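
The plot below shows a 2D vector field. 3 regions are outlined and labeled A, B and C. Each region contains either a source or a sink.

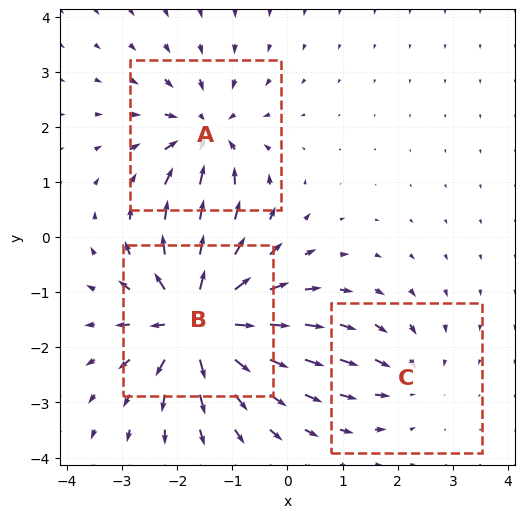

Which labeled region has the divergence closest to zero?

C

Divergence at each region's feature centre — A: about -4, B: about +6, C: about -2. Region C is closest to zero.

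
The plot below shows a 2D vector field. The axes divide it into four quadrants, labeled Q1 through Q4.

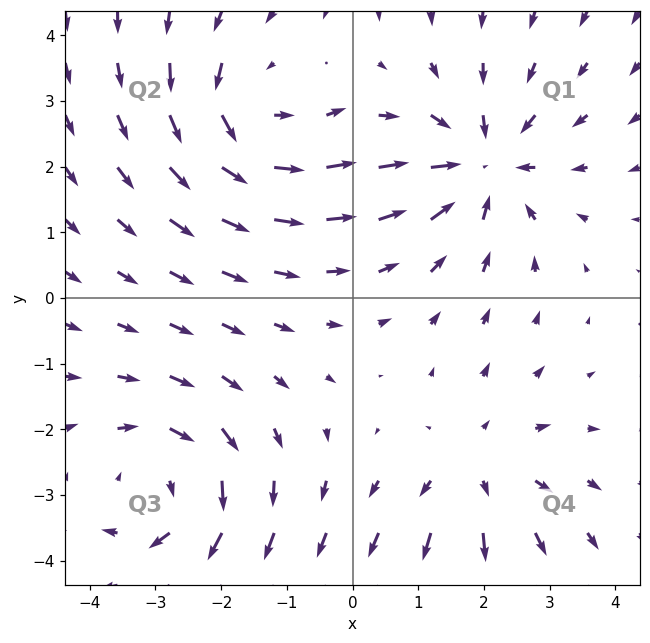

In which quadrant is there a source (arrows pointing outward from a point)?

Q4

The source sits at approximately (1.9, -2.6), which lies in quadrant Q4. The divergence there is about +3, positive as expected for a source.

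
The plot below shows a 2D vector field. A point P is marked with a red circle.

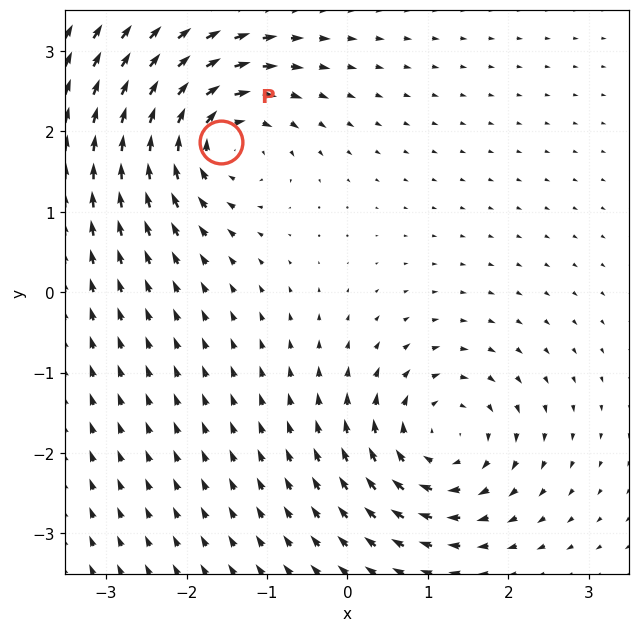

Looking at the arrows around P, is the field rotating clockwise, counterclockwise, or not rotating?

clockwise

Near P at (-1.6, 1.9) the arrows circulate clockwise. The curl (z-component) there is about -5; negative curl means clockwise rotation.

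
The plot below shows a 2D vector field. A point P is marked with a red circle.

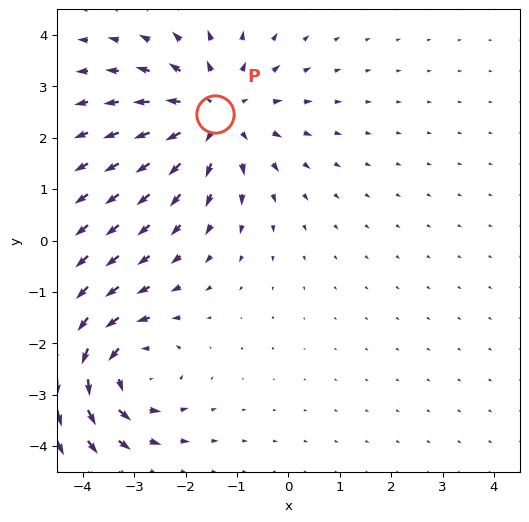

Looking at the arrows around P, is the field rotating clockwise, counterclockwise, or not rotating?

Near P at (-1.4, 2.5) the arrows show no circulation. The curl there is ≈0.

not rotating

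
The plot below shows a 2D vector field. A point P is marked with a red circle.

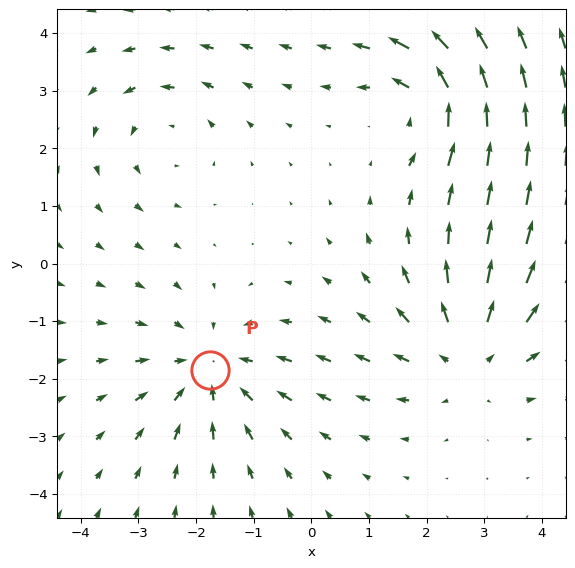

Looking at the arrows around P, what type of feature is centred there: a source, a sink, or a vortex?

At P (-1.8, -1.8) the arrows converge inward. Divergence about -4, curl ≈0 — negative divergence with near-zero curl is a sink.

sink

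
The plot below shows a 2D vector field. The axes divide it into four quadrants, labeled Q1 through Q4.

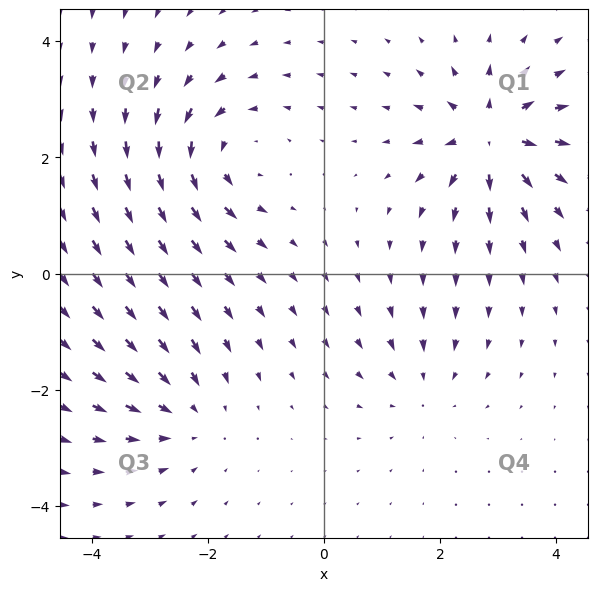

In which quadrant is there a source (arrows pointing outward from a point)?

The source sits at approximately (2.9, 2.3), which lies in quadrant Q1. The divergence there is about +7, positive as expected for a source.

Q1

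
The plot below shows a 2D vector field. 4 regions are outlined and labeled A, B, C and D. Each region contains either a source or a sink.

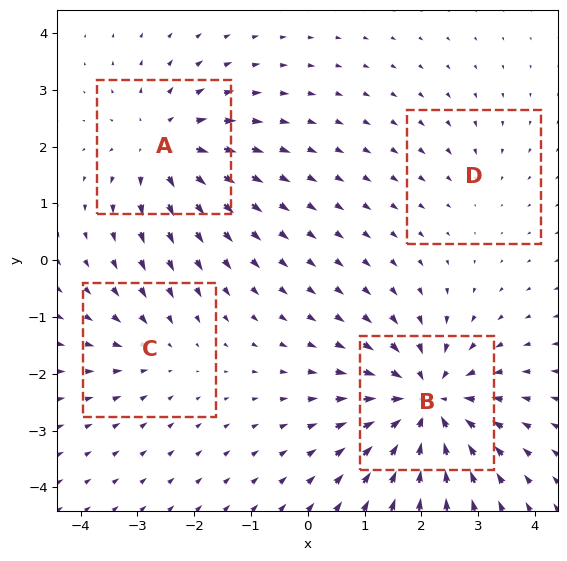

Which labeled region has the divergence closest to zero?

Divergence at each region's feature centre — A: about +5, B: about -7, C: about -3, D: about -2. Region D is closest to zero.

D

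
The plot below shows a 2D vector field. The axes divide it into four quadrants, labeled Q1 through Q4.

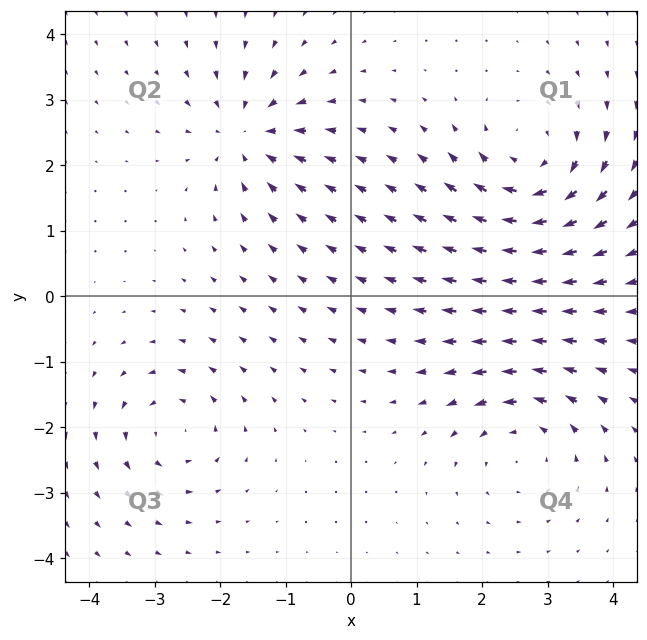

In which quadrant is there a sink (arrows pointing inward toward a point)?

The sink sits at approximately (-1.6, 2.5), which lies in quadrant Q2. The divergence there is about -5, negative as expected for a sink.

Q2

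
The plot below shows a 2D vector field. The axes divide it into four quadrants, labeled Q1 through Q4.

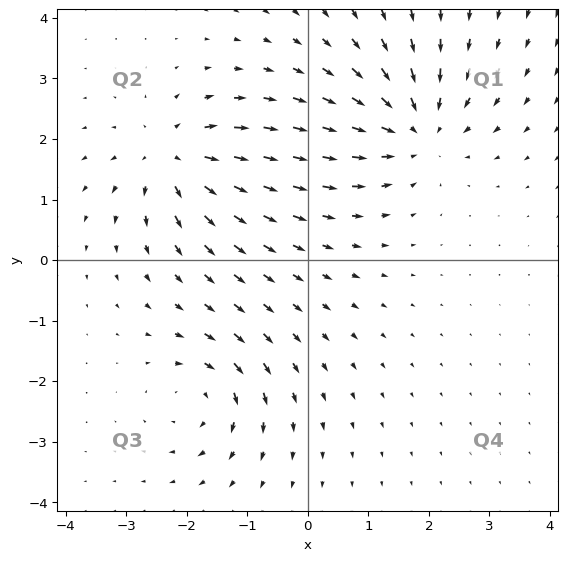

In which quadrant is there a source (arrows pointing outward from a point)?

The source sits at approximately (-2.2, 1.7), which lies in quadrant Q2. The divergence there is about +4, positive as expected for a source.

Q2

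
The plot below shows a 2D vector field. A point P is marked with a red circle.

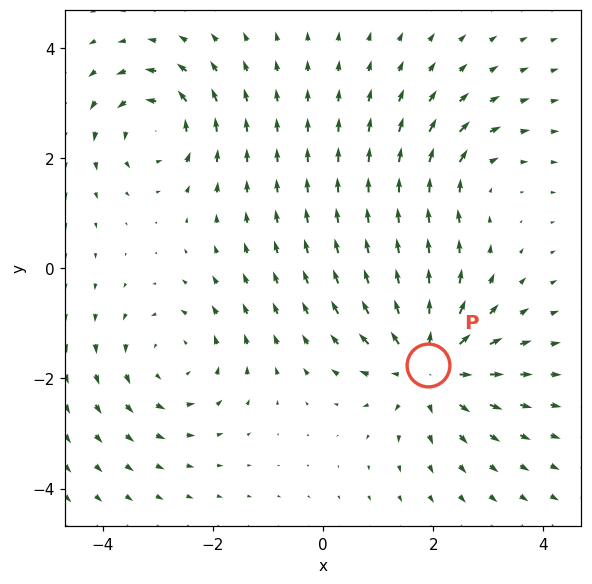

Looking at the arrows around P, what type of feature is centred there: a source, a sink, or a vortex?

At P (1.9, -1.8) the arrows spread outward. Divergence about +5, curl ≈0 — positive divergence with near-zero curl is a source.

source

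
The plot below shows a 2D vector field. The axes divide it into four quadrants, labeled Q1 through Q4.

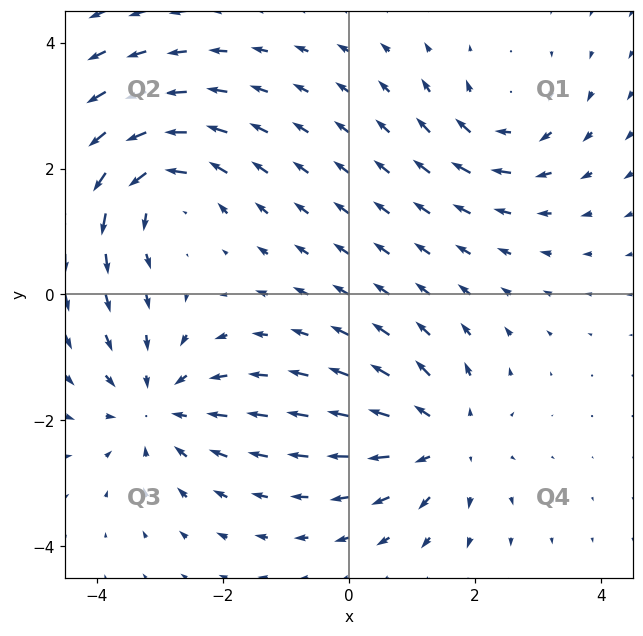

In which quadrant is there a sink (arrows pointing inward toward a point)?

Q3

The sink sits at approximately (-3.0, -1.8), which lies in quadrant Q3. The divergence there is about -4, negative as expected for a sink.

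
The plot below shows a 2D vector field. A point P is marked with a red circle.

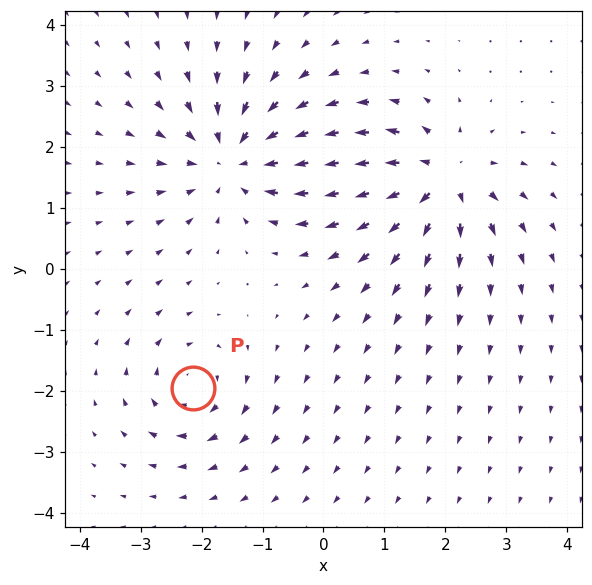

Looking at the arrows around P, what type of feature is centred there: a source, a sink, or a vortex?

vortex

At P (-2.1, -1.9) the arrows circulate clockwise. Divergence ≈0, curl about -4 — near-zero divergence with nonzero curl is a vortex.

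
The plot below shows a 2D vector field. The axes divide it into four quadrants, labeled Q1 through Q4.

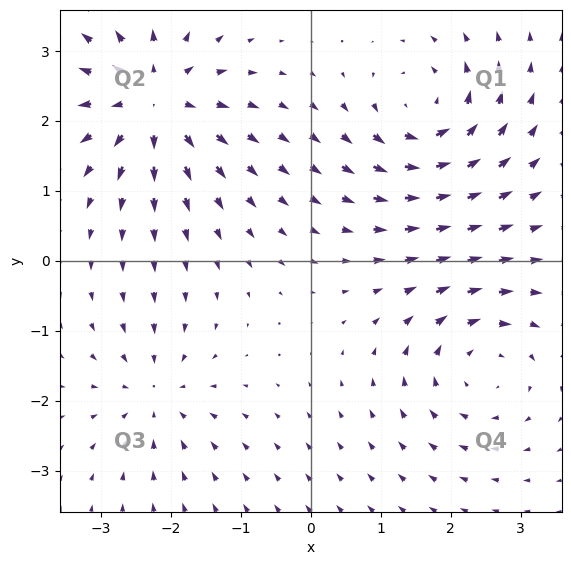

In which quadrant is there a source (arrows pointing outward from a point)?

Q2

The source sits at approximately (-2.2, 2.3), which lies in quadrant Q2. The divergence there is about +7, positive as expected for a source.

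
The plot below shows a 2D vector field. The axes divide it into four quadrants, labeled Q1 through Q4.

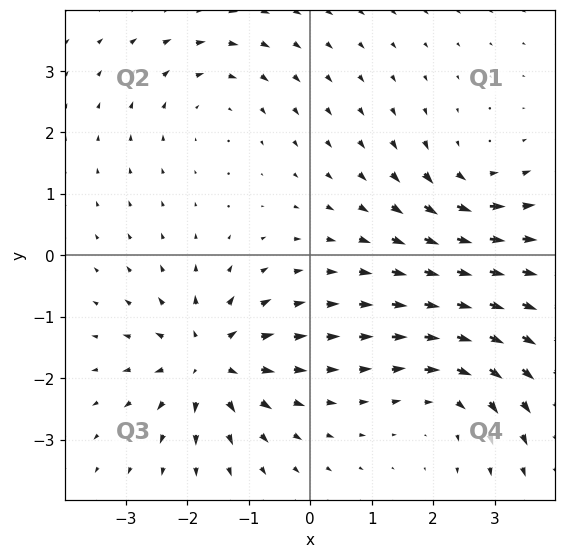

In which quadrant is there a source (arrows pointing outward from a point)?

The source sits at approximately (-1.6, -1.7), which lies in quadrant Q3. The divergence there is about +6, positive as expected for a source.

Q3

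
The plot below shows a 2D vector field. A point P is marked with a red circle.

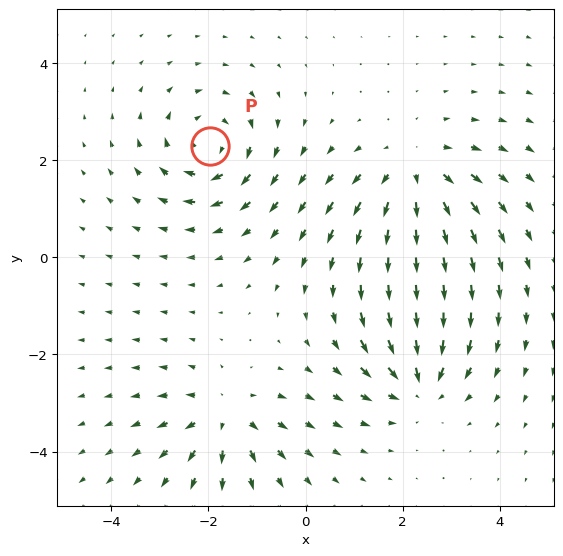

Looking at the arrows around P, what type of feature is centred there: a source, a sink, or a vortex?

At P (-2.0, 2.3) the arrows circulate clockwise. Divergence ≈0, curl about -5 — near-zero divergence with nonzero curl is a vortex.

vortex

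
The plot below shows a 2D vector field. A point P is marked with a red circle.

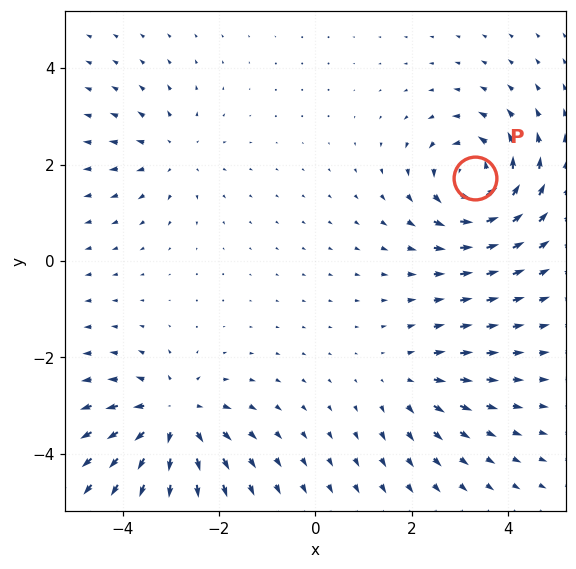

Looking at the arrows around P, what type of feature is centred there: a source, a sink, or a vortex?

At P (3.3, 1.7) the arrows circulate counterclockwise. Divergence ≈0, curl about +6 — near-zero divergence with nonzero curl is a vortex.

vortex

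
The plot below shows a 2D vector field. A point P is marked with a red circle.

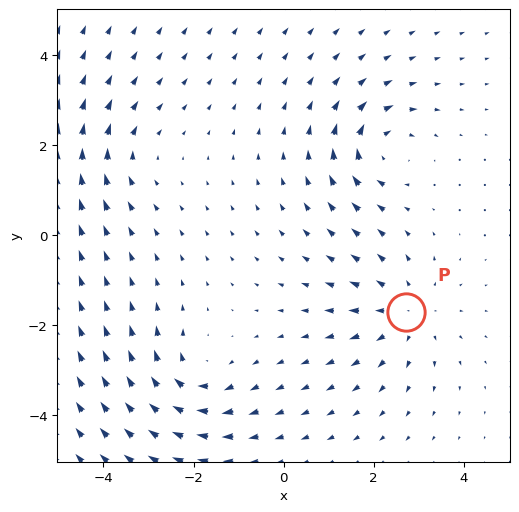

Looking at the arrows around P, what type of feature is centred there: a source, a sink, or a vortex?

At P (2.7, -1.7) the arrows spread outward. Divergence about +4, curl ≈0 — positive divergence with near-zero curl is a source.

source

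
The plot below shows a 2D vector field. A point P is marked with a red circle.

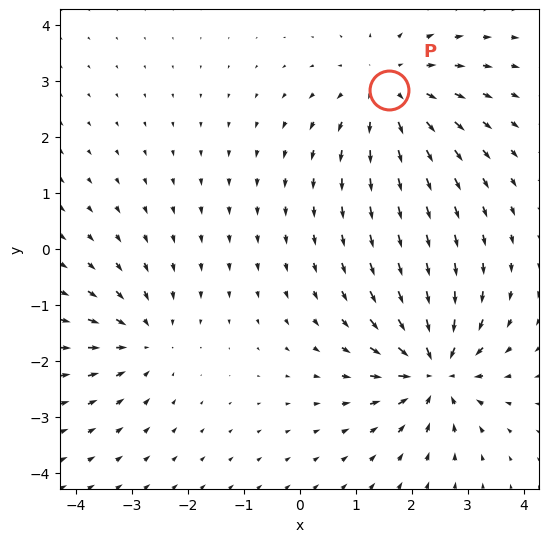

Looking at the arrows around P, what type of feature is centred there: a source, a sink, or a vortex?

At P (1.6, 2.8) the arrows spread outward. Divergence about +3, curl ≈0 — positive divergence with near-zero curl is a source.

source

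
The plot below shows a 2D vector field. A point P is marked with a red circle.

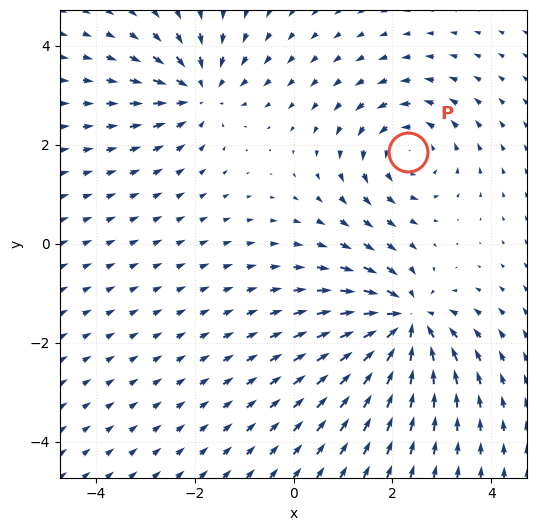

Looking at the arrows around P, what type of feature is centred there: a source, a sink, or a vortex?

vortex

At P (2.3, 1.9) the arrows circulate counterclockwise. Divergence ≈0, curl about +3 — near-zero divergence with nonzero curl is a vortex.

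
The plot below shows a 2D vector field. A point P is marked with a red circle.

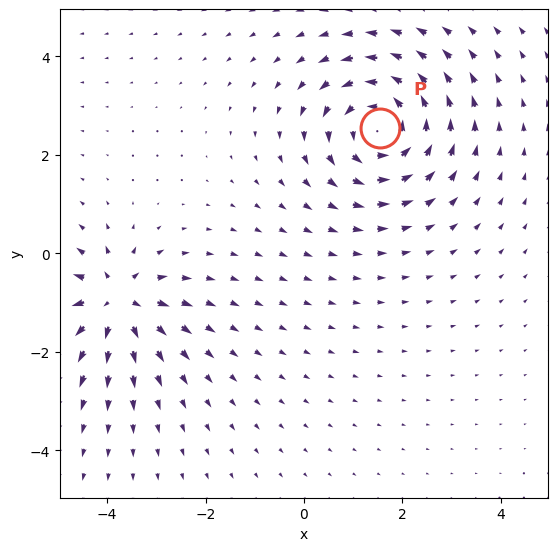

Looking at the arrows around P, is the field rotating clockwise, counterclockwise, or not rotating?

counterclockwise

Near P at (1.5, 2.5) the arrows circulate counterclockwise. The curl (z-component) there is about +4; positive curl means counterclockwise rotation.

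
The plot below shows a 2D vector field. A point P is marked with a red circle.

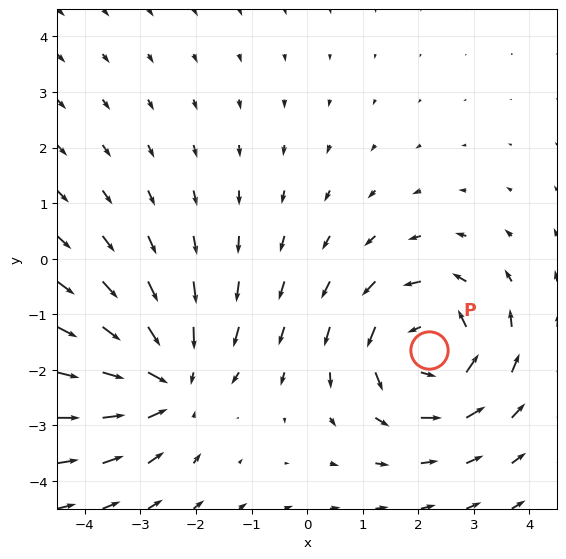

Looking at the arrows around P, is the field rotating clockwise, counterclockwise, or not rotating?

Near P at (2.2, -1.6) the arrows circulate counterclockwise. The curl (z-component) there is about +4; positive curl means counterclockwise rotation.

counterclockwise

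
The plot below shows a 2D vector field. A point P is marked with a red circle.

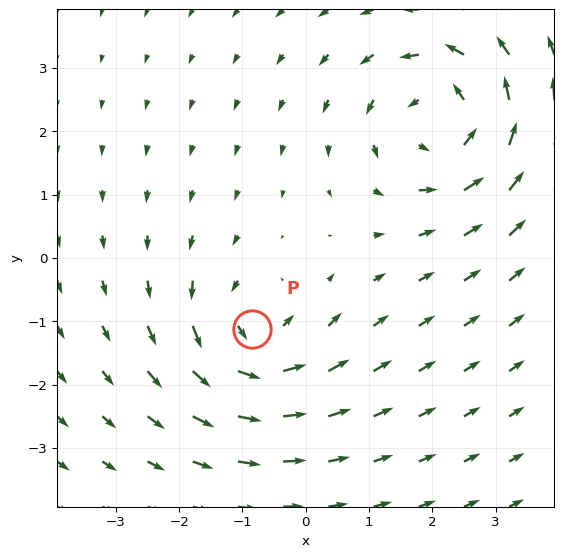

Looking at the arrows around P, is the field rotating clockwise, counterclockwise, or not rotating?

Near P at (-0.8, -1.1) the arrows circulate counterclockwise. The curl (z-component) there is about +5; positive curl means counterclockwise rotation.

counterclockwise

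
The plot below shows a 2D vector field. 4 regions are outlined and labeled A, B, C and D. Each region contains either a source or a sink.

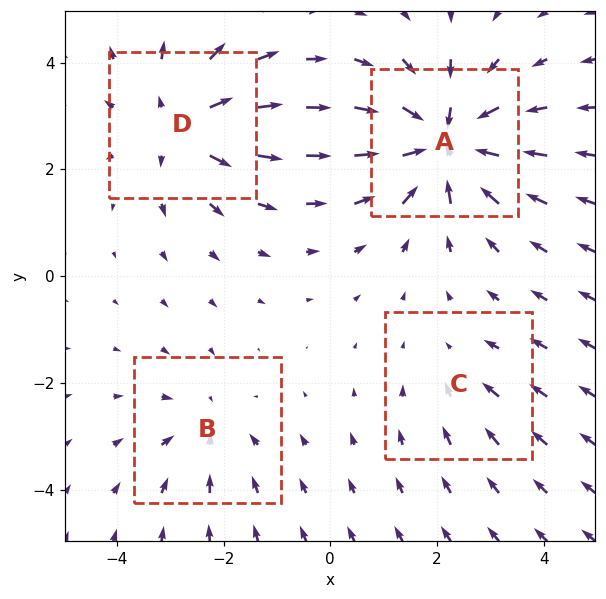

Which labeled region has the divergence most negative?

Divergence at each region's feature centre — A: about -7, B: about -3, C: about -2, D: about +5. Region A is most negative.

A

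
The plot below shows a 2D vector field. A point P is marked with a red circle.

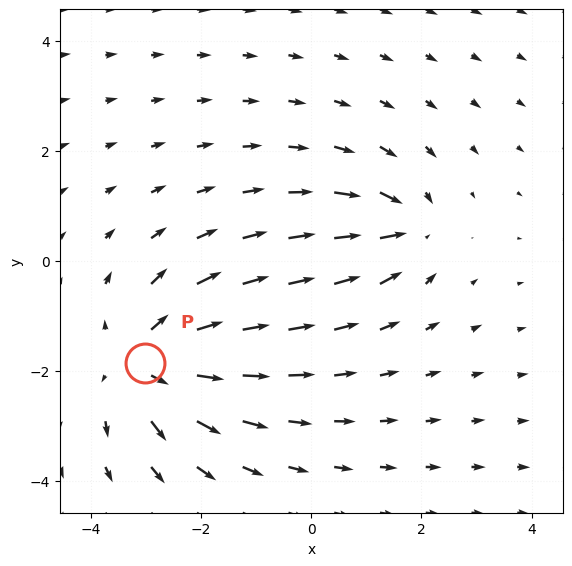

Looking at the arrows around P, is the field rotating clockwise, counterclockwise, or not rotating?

not rotating

Near P at (-3.0, -1.8) the arrows show no circulation. The curl there is ≈0.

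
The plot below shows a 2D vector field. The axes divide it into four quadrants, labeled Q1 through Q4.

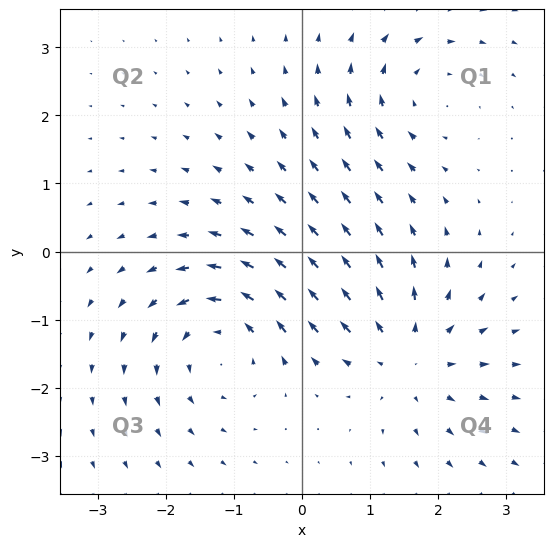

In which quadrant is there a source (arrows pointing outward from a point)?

Q4

The source sits at approximately (1.5, -1.5), which lies in quadrant Q4. The divergence there is about +4, positive as expected for a source.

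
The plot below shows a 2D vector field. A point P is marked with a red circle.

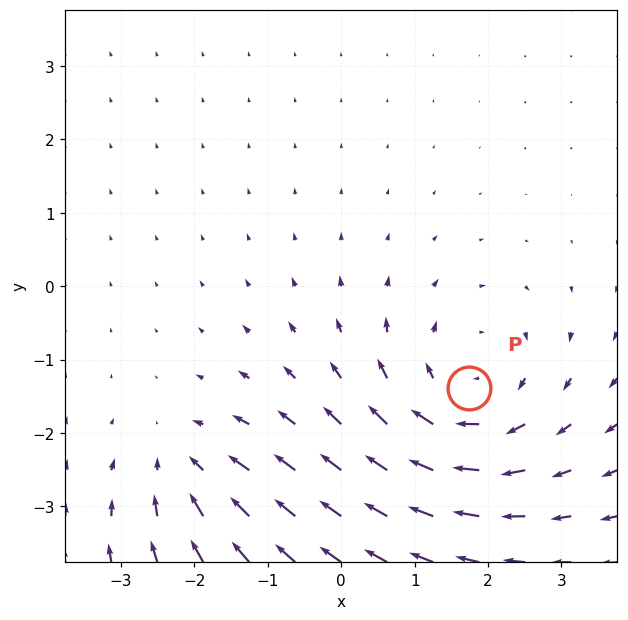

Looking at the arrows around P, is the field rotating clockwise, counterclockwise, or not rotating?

clockwise

Near P at (1.7, -1.4) the arrows circulate clockwise. The curl (z-component) there is about -4; negative curl means clockwise rotation.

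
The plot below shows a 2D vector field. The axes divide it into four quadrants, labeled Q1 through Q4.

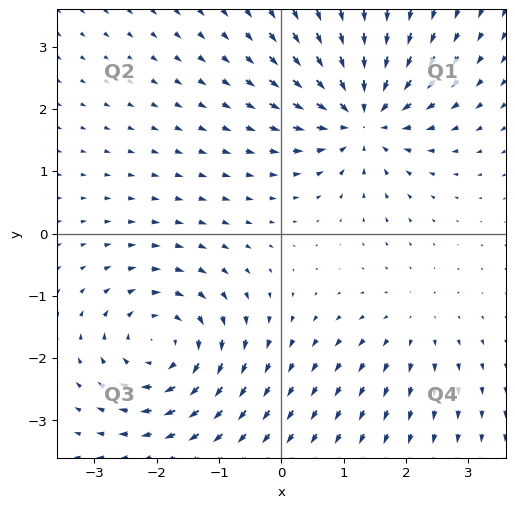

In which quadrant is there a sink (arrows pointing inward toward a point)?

The sink sits at approximately (1.3, 1.9), which lies in quadrant Q1. The divergence there is about -7, negative as expected for a sink.

Q1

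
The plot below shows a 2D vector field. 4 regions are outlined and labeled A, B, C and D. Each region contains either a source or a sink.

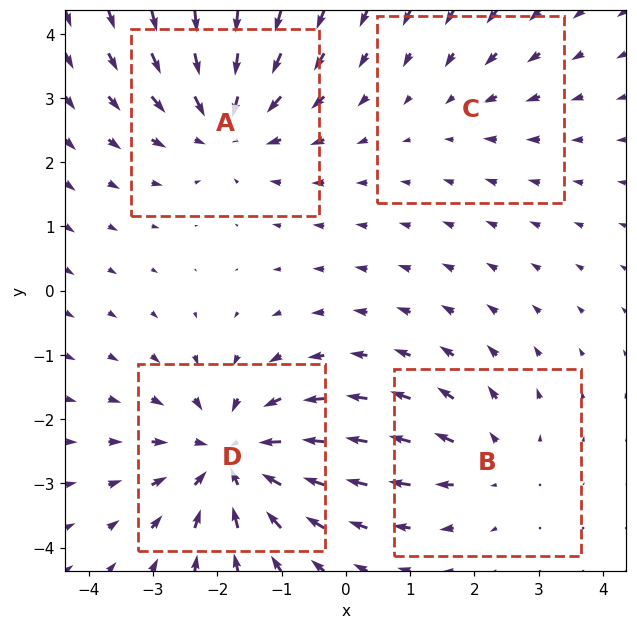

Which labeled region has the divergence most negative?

Divergence at each region's feature centre — A: about -5, B: about +3, C: about -2, D: about -6. Region D is most negative.

D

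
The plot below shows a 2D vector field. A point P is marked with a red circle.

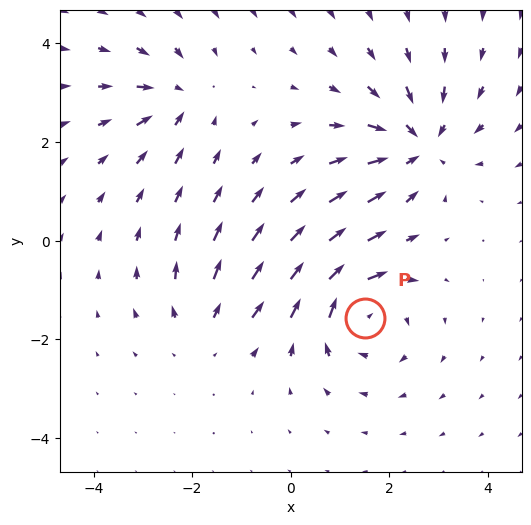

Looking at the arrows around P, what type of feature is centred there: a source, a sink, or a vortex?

At P (1.5, -1.6) the arrows circulate clockwise. Divergence ≈0, curl about -5 — near-zero divergence with nonzero curl is a vortex.

vortex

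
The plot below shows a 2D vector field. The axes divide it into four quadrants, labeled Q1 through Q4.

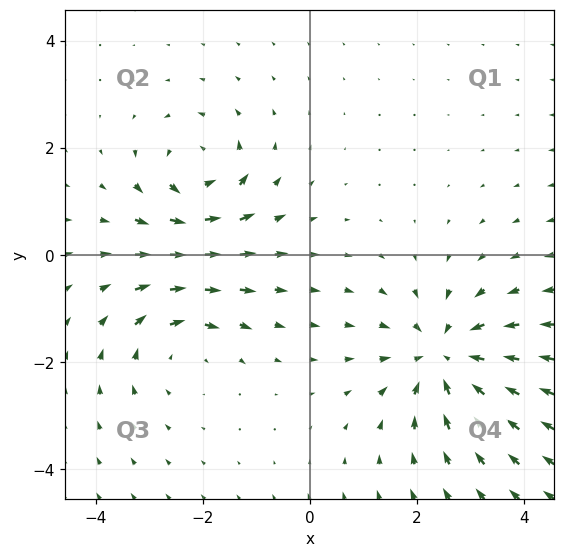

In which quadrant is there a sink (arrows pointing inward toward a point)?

The sink sits at approximately (2.5, -1.9), which lies in quadrant Q4. The divergence there is about -5, negative as expected for a sink.

Q4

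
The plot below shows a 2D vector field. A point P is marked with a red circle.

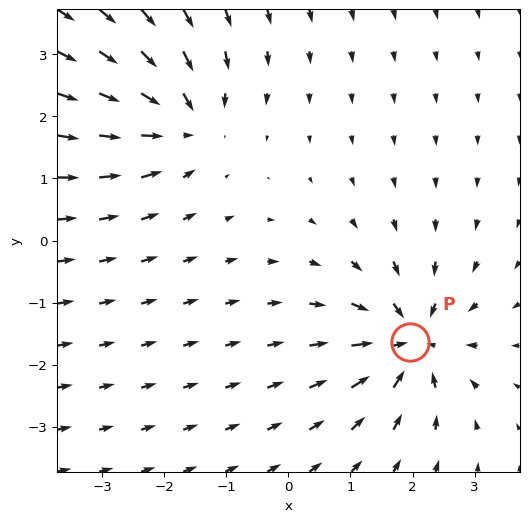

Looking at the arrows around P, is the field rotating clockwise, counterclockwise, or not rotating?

Near P at (2.0, -1.6) the arrows show no circulation. The curl there is ≈0.

not rotating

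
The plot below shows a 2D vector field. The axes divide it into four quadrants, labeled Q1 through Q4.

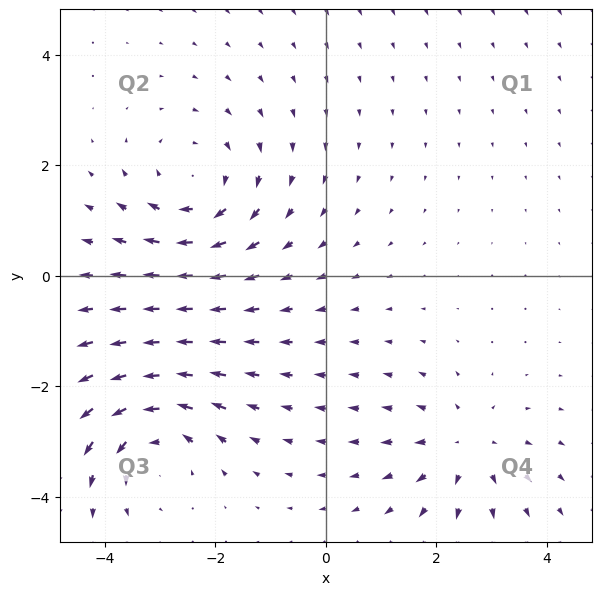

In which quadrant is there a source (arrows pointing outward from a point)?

The source sits at approximately (2.5, -3.1), which lies in quadrant Q4. The divergence there is about +4, positive as expected for a source.

Q4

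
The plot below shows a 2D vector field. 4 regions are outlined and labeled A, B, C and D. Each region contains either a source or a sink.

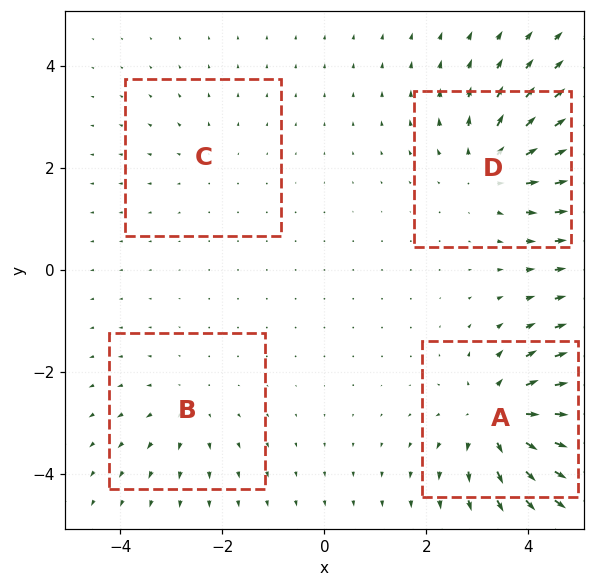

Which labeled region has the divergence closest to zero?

Divergence at each region's feature centre — A: about +7, B: about +3, C: about +2, D: about +5. Region C is closest to zero.

C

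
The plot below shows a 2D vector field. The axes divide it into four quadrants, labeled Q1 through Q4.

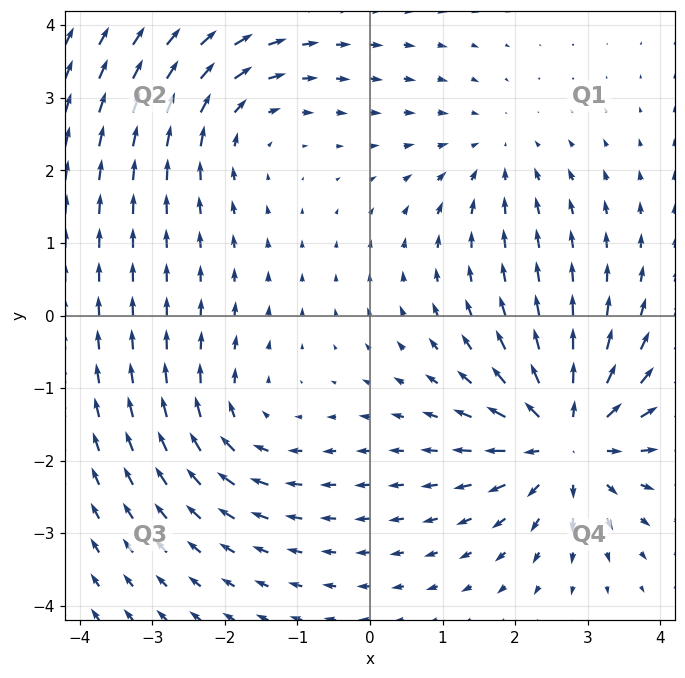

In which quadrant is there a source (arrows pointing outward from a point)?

The source sits at approximately (2.7, -1.7), which lies in quadrant Q4. The divergence there is about +6, positive as expected for a source.

Q4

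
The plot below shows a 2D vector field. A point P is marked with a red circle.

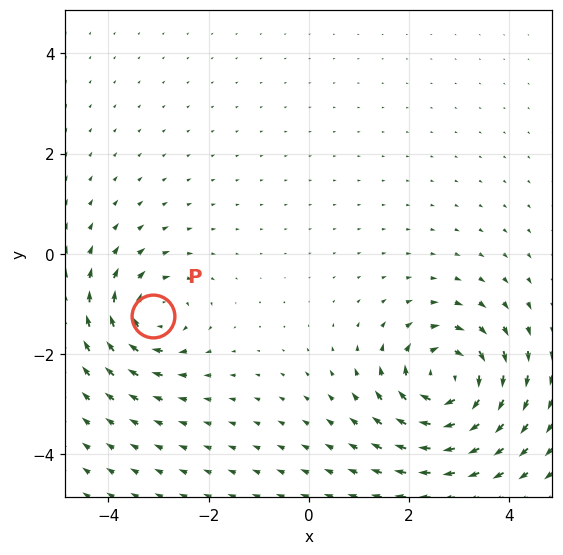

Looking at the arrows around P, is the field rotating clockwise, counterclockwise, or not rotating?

Near P at (-3.1, -1.3) the arrows circulate clockwise. The curl (z-component) there is about -4; negative curl means clockwise rotation.

clockwise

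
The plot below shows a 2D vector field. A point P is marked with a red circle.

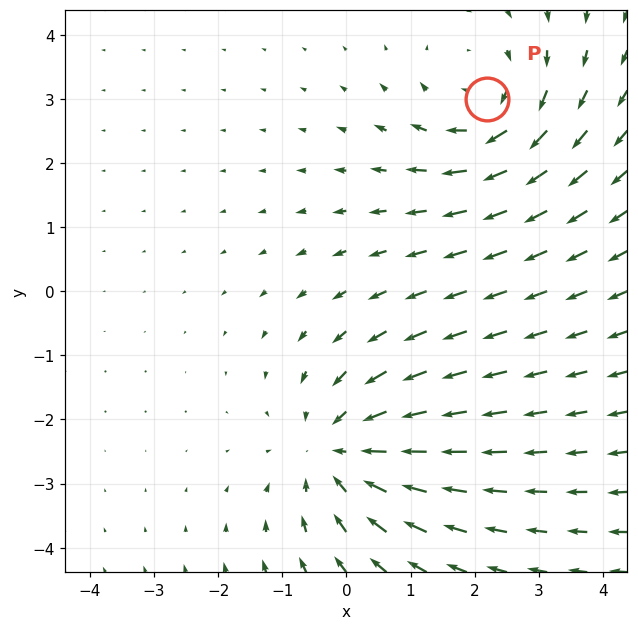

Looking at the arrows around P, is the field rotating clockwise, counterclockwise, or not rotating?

clockwise

Near P at (2.2, 3.0) the arrows circulate clockwise. The curl (z-component) there is about -2; negative curl means clockwise rotation.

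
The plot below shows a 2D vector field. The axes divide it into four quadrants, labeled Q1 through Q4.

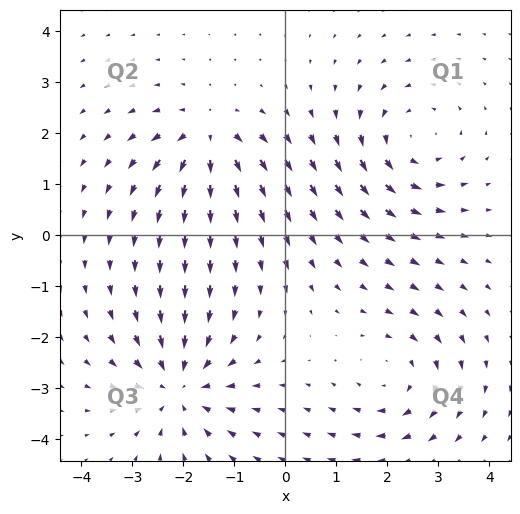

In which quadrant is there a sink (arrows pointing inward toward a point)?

The sink sits at approximately (-2.1, -3.0), which lies in quadrant Q3. The divergence there is about -5, negative as expected for a sink.

Q3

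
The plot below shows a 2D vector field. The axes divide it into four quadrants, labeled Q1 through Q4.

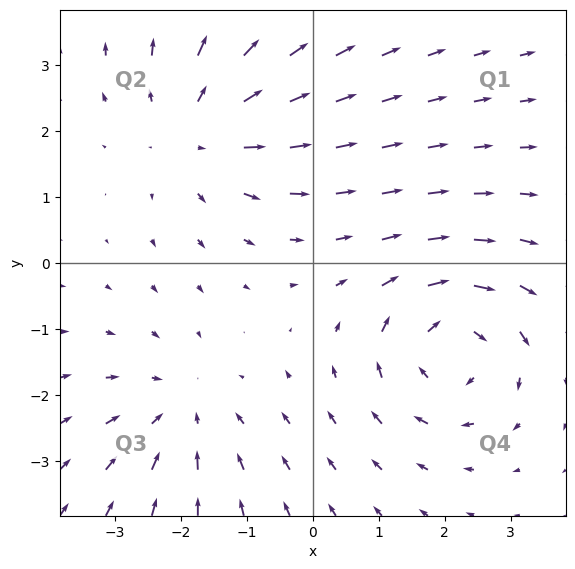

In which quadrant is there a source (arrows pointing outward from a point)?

The source sits at approximately (-1.7, 2.0), which lies in quadrant Q2. The divergence there is about +3, positive as expected for a source.

Q2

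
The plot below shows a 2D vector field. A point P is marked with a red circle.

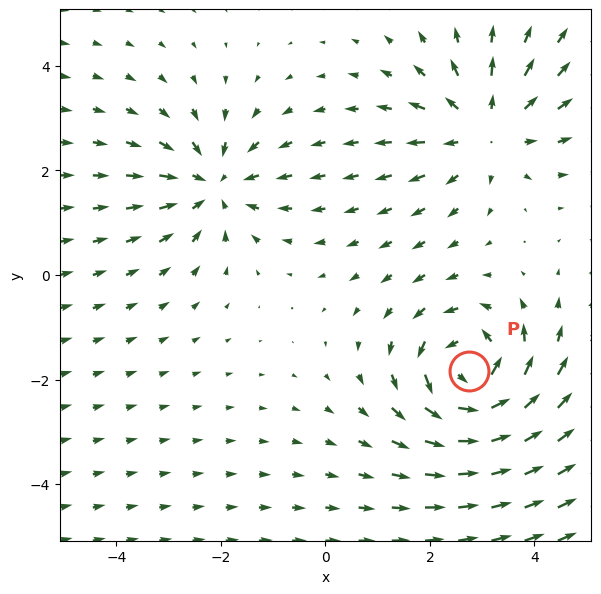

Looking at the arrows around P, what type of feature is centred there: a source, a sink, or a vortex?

vortex

At P (2.8, -1.8) the arrows circulate counterclockwise. Divergence ≈0, curl about +5 — near-zero divergence with nonzero curl is a vortex.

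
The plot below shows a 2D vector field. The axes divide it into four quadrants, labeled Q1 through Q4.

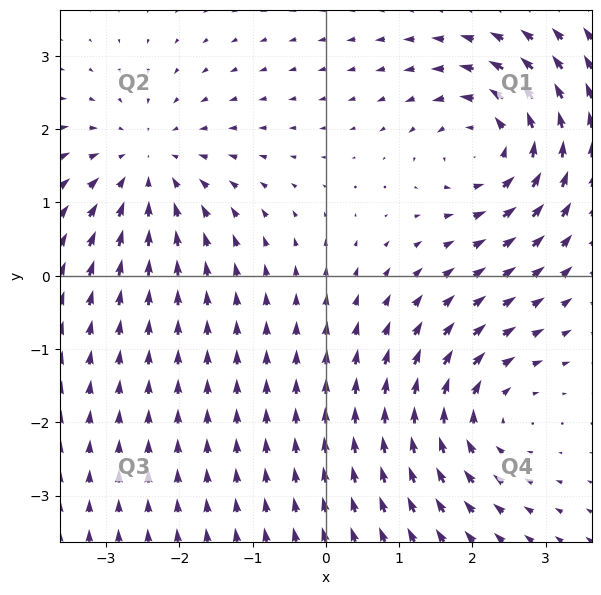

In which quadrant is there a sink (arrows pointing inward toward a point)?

Q2

The sink sits at approximately (-2.5, 1.5), which lies in quadrant Q2. The divergence there is about -3, negative as expected for a sink.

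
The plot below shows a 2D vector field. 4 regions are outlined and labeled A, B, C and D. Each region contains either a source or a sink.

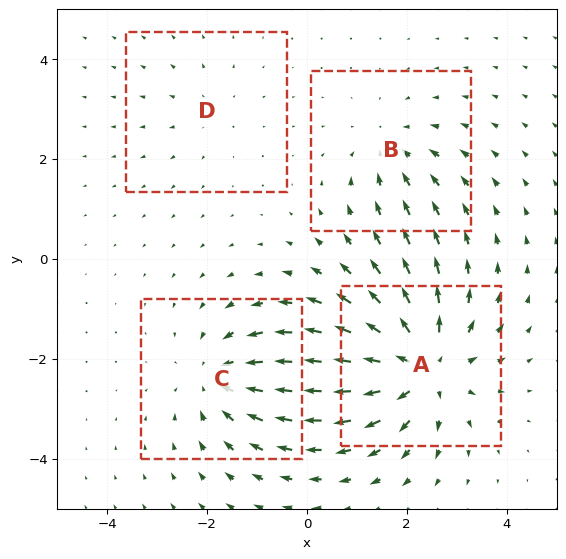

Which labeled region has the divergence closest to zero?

Divergence at each region's feature centre — A: about +7, B: about -3, C: about -4, D: about +2. Region D is closest to zero.

D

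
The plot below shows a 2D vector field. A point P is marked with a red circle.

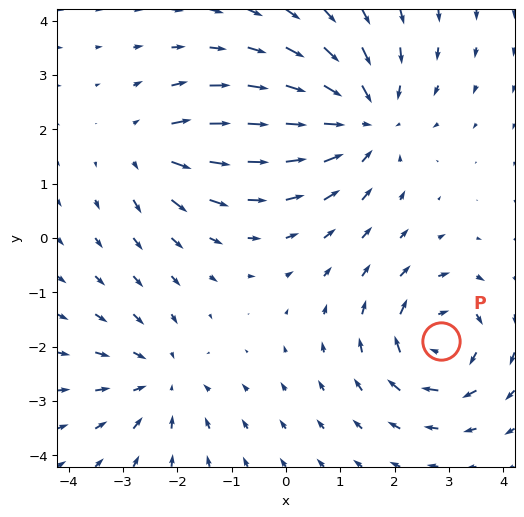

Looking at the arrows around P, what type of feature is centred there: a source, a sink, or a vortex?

vortex

At P (2.9, -1.9) the arrows circulate clockwise. Divergence ≈0, curl about -5 — near-zero divergence with nonzero curl is a vortex.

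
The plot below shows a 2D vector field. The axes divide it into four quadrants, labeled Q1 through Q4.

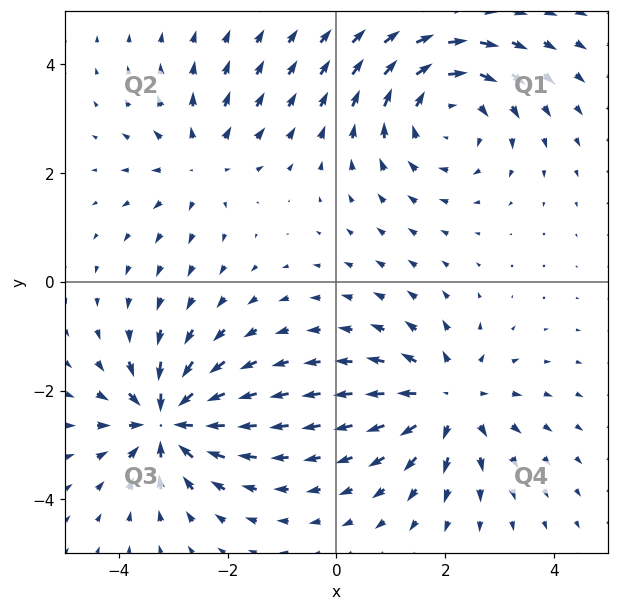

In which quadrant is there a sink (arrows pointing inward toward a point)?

The sink sits at approximately (-3.1, -2.6), which lies in quadrant Q3. The divergence there is about -7, negative as expected for a sink.

Q3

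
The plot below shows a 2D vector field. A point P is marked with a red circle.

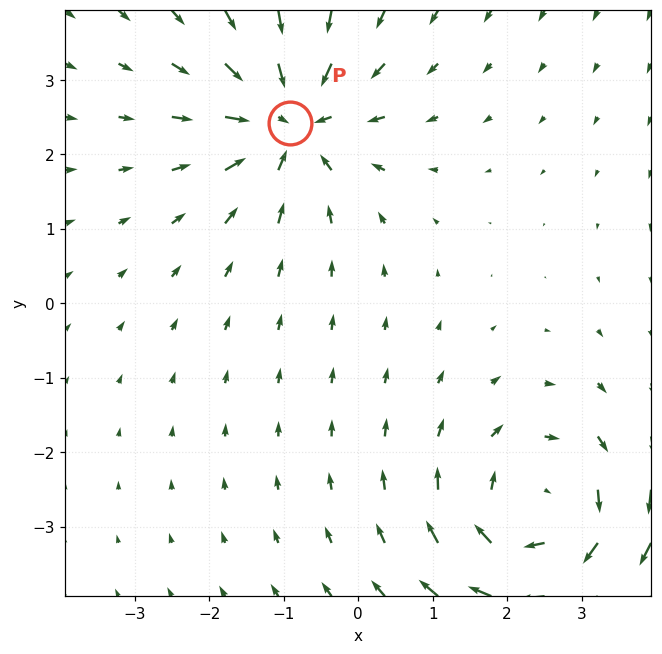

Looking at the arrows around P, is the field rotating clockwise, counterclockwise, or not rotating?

Near P at (-0.9, 2.4) the arrows show no circulation. The curl there is ≈0.

not rotating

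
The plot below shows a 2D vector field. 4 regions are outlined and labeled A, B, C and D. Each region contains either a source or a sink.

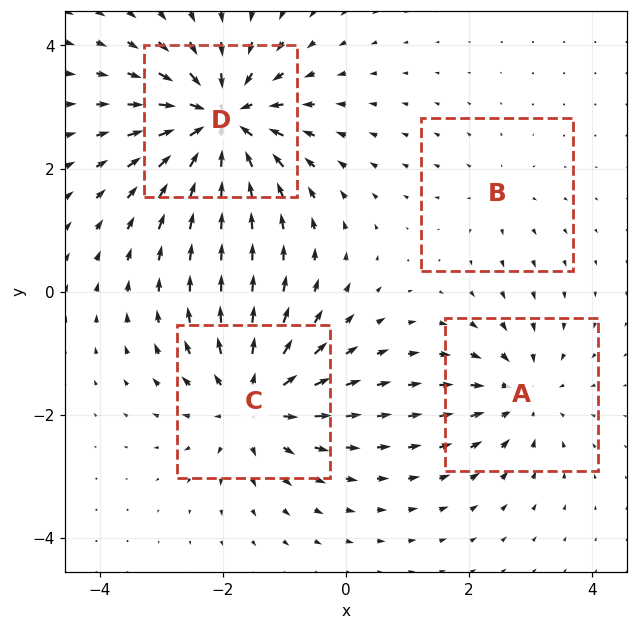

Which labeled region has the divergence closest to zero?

Divergence at each region's feature centre — A: about -4, B: about +2, C: about +6, D: about -8. Region B is closest to zero.

B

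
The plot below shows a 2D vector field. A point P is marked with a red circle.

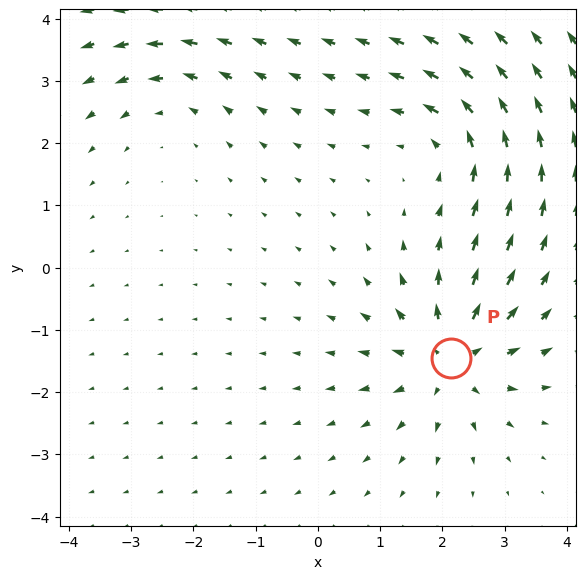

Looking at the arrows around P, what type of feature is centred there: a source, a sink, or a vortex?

At P (2.1, -1.5) the arrows spread outward. Divergence about +5, curl ≈0 — positive divergence with near-zero curl is a source.

source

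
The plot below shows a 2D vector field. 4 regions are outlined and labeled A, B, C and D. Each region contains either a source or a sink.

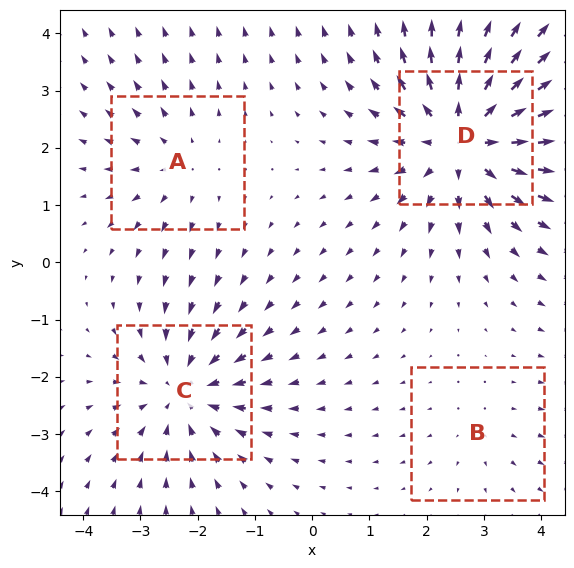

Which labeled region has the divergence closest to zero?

B

Divergence at each region's feature centre — A: about +3, B: about +2, C: about -5, D: about +7. Region B is closest to zero.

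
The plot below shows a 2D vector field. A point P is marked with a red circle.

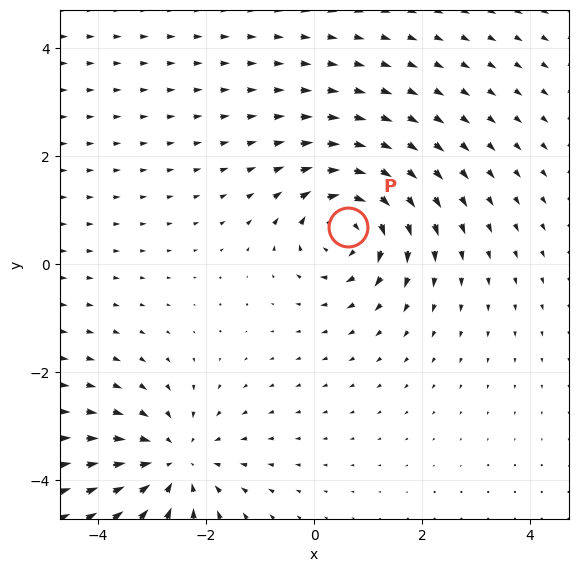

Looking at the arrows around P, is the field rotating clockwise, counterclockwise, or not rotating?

Near P at (0.6, 0.7) the arrows circulate clockwise. The curl (z-component) there is about -4; negative curl means clockwise rotation.

clockwise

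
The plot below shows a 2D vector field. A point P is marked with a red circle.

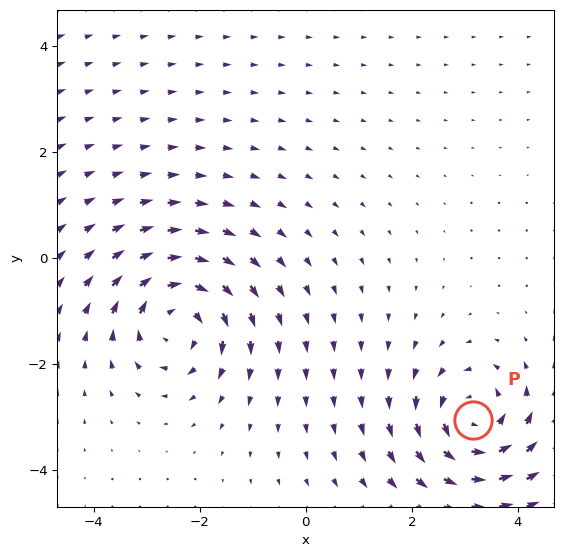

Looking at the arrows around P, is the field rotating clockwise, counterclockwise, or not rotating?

counterclockwise

Near P at (3.1, -3.0) the arrows circulate counterclockwise. The curl (z-component) there is about +6; positive curl means counterclockwise rotation.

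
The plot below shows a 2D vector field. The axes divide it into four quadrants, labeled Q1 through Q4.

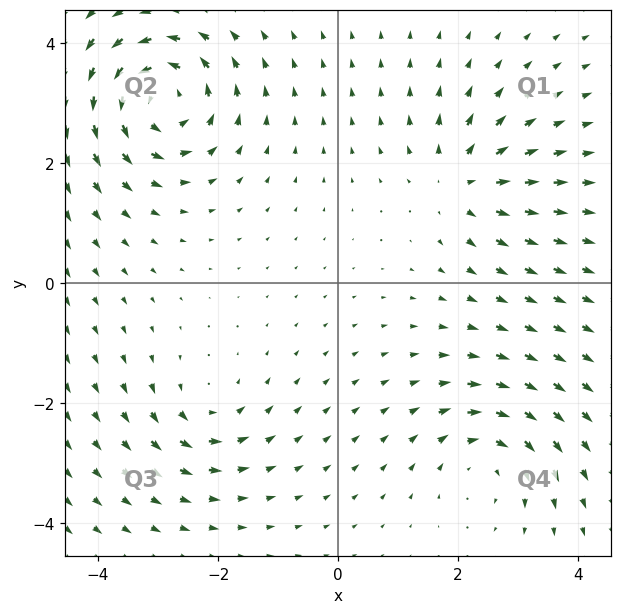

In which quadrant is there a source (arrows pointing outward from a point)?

The source sits at approximately (2.1, 1.7), which lies in quadrant Q1. The divergence there is about +4, positive as expected for a source.

Q1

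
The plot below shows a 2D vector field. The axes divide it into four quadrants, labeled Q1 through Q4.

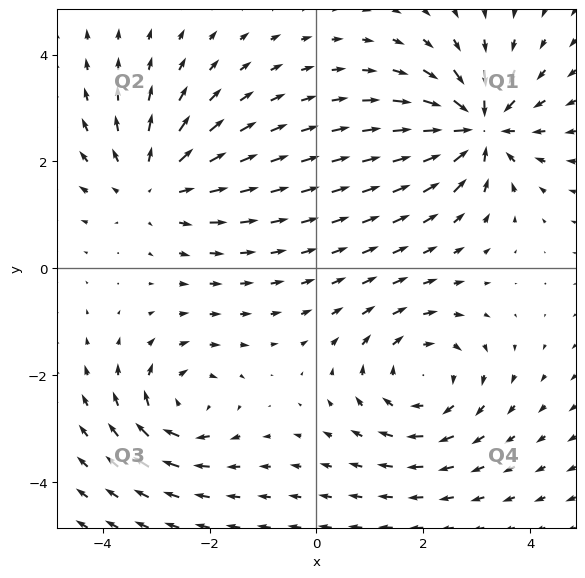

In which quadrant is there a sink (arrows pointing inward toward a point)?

The sink sits at approximately (3.0, 2.6), which lies in quadrant Q1. The divergence there is about -7, negative as expected for a sink.

Q1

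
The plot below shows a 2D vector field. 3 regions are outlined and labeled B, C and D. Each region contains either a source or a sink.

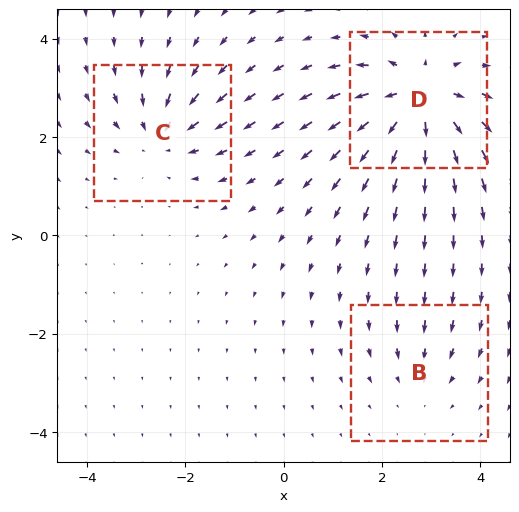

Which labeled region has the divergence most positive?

D

Divergence at each region's feature centre — B: about -2, C: about -4, D: about +6. Region D is most positive.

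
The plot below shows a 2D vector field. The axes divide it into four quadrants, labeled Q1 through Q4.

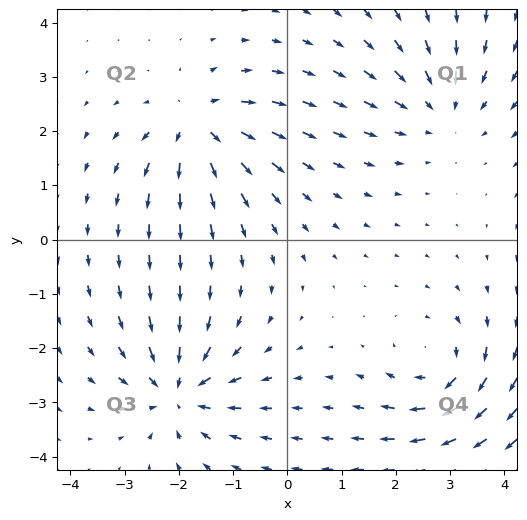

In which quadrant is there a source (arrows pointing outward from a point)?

Q2

The source sits at approximately (-1.6, 2.1), which lies in quadrant Q2. The divergence there is about +5, positive as expected for a source.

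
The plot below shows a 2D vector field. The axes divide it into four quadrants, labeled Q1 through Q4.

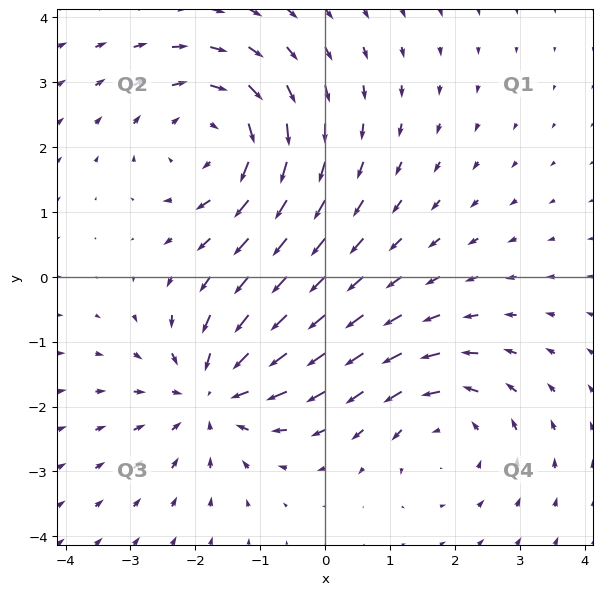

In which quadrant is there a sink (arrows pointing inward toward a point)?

Q3

The sink sits at approximately (-1.7, -1.8), which lies in quadrant Q3. The divergence there is about -4, negative as expected for a sink.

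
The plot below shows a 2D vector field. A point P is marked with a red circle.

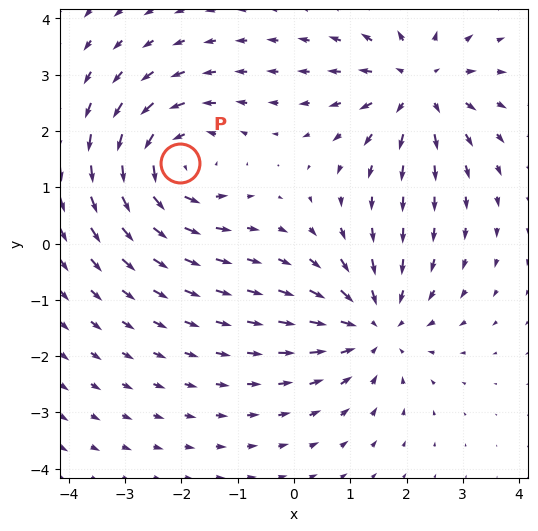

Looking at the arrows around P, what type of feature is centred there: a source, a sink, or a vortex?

At P (-2.0, 1.4) the arrows circulate counterclockwise. Divergence ≈0, curl about +4 — near-zero divergence with nonzero curl is a vortex.

vortex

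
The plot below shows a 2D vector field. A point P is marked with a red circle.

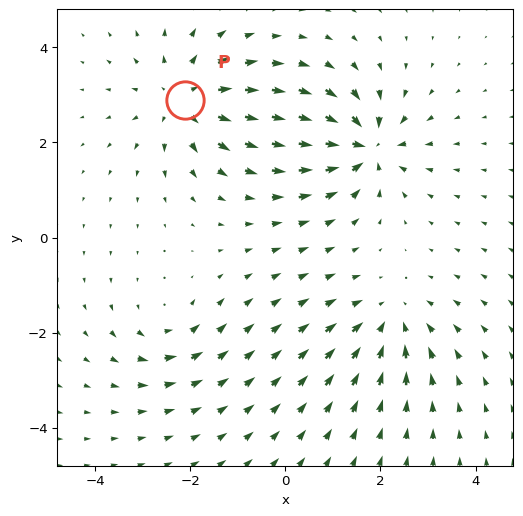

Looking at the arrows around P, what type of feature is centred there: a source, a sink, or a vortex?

At P (-2.1, 2.9) the arrows spread outward. Divergence about +4, curl ≈0 — positive divergence with near-zero curl is a source.

source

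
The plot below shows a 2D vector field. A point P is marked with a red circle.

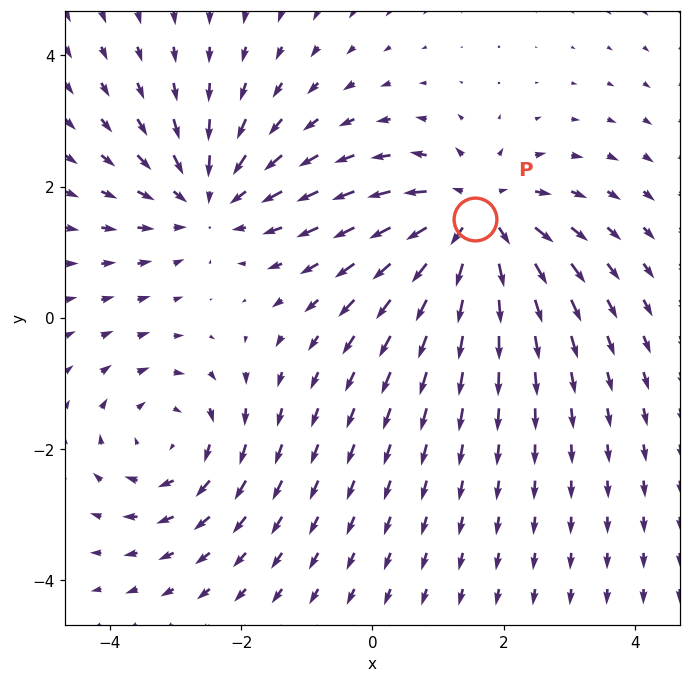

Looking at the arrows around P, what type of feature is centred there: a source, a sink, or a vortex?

At P (1.6, 1.5) the arrows spread outward. Divergence about +5, curl ≈0 — positive divergence with near-zero curl is a source.

source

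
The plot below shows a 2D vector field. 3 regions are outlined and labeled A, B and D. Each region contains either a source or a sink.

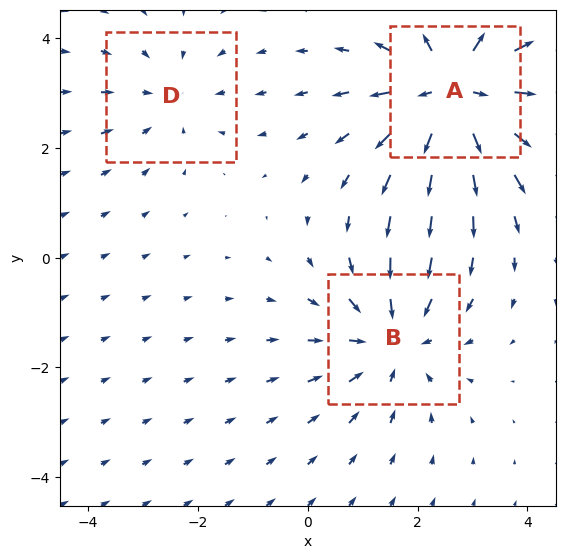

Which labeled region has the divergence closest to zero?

Divergence at each region's feature centre — A: about +4, B: about -3, D: about -2. Region D is closest to zero.

D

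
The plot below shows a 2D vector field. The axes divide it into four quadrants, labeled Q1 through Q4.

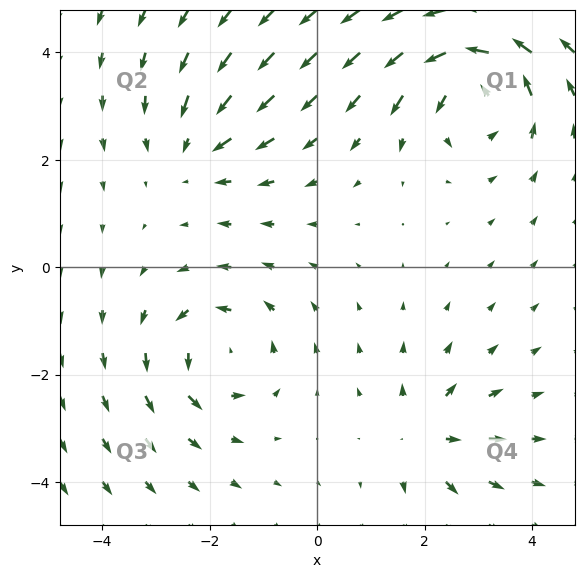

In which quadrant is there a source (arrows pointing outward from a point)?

The source sits at approximately (2.0, -3.1), which lies in quadrant Q4. The divergence there is about +4, positive as expected for a source.

Q4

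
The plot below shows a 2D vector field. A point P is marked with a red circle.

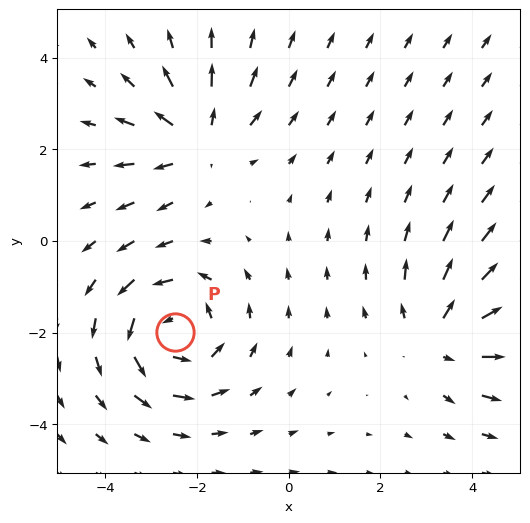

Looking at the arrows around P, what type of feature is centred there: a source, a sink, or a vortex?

vortex

At P (-2.5, -2.0) the arrows circulate counterclockwise. Divergence ≈0, curl about +3 — near-zero divergence with nonzero curl is a vortex.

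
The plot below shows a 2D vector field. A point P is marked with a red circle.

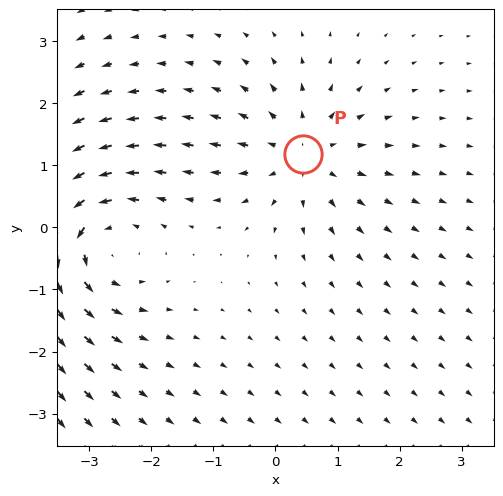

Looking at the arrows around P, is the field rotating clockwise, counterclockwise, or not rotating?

Near P at (0.4, 1.2) the arrows show no circulation. The curl there is ≈0.

not rotating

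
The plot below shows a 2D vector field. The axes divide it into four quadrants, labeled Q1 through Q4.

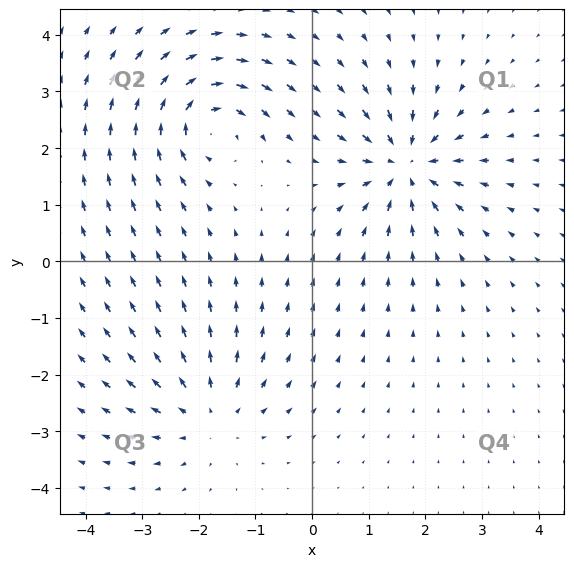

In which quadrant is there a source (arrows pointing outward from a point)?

The source sits at approximately (-1.8, -2.7), which lies in quadrant Q3. The divergence there is about +4, positive as expected for a source.

Q3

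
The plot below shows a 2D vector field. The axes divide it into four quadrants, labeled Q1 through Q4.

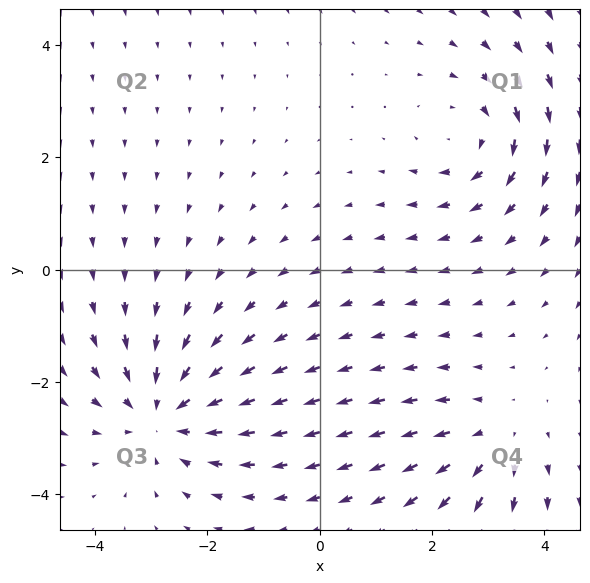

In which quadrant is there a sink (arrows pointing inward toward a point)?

Q3

The sink sits at approximately (-2.8, -2.6), which lies in quadrant Q3. The divergence there is about -3, negative as expected for a sink.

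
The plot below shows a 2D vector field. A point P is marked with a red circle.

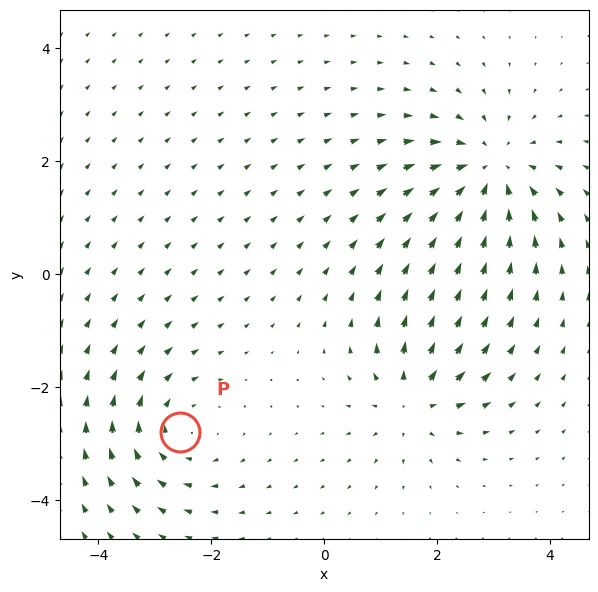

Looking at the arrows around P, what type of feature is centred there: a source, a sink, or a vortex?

vortex

At P (-2.6, -2.8) the arrows circulate clockwise. Divergence ≈0, curl about -3 — near-zero divergence with nonzero curl is a vortex.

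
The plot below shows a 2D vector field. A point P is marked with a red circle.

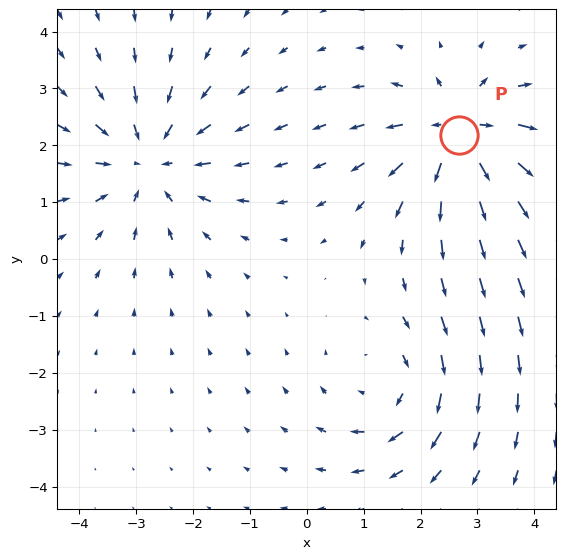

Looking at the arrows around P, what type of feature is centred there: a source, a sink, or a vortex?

source

At P (2.7, 2.2) the arrows spread outward. Divergence about +4, curl ≈0 — positive divergence with near-zero curl is a source.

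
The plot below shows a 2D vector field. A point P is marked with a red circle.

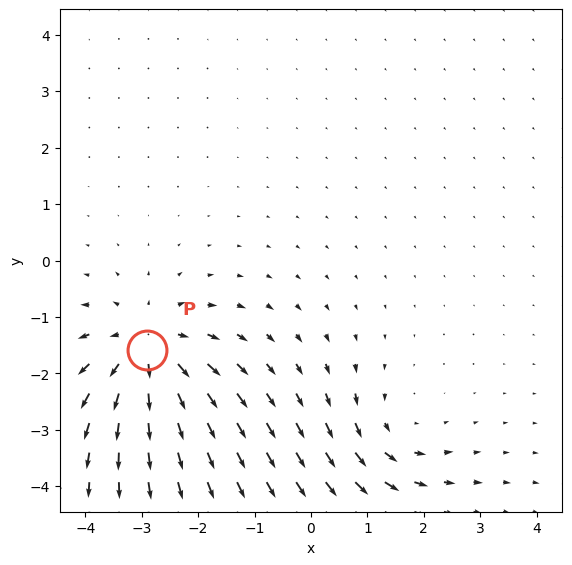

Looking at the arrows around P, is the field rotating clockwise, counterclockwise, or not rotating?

Near P at (-2.9, -1.6) the arrows show no circulation. The curl there is ≈0.

not rotating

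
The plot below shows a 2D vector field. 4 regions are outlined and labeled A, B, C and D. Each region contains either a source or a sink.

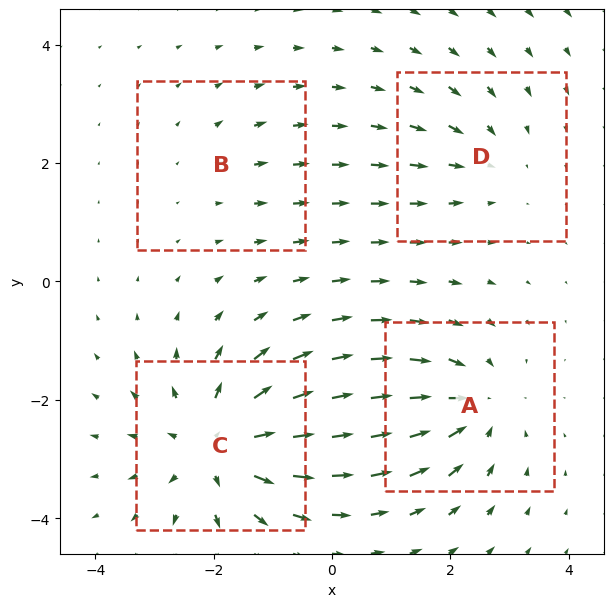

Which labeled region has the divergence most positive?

C

Divergence at each region's feature centre — A: about -5, B: about +2, C: about +6, D: about -3. Region C is most positive.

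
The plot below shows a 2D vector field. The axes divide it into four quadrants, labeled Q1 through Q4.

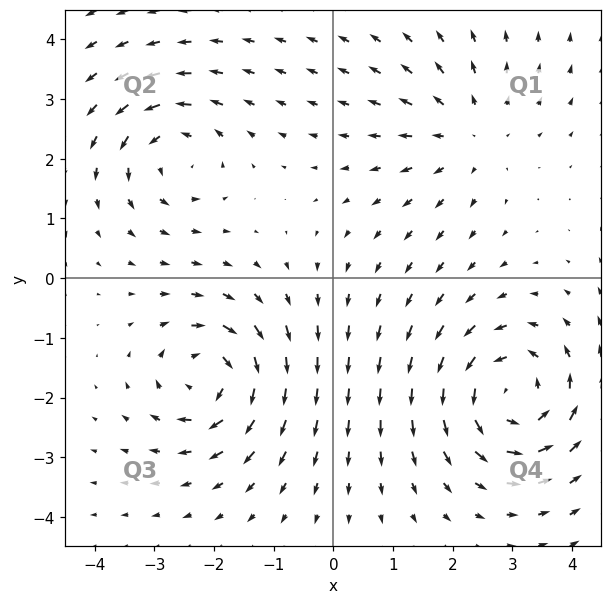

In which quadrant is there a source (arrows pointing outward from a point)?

The source sits at approximately (2.3, 2.4), which lies in quadrant Q1. The divergence there is about +3, positive as expected for a source.

Q1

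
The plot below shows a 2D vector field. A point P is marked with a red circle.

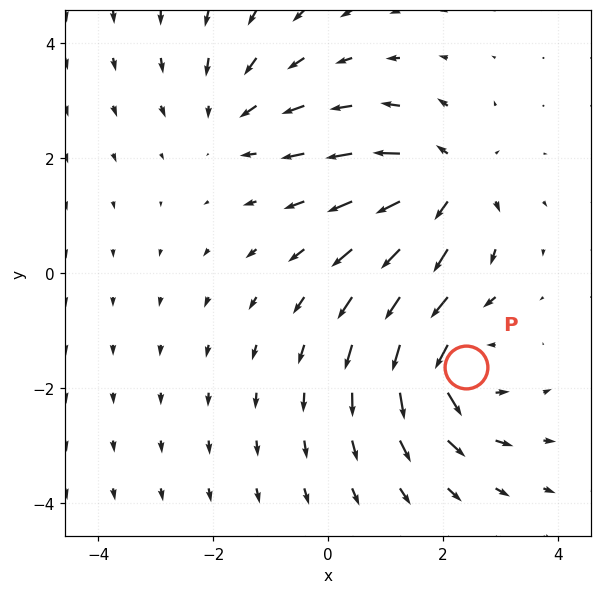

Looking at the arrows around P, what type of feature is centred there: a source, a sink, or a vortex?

vortex

At P (2.4, -1.6) the arrows circulate counterclockwise. Divergence ≈0, curl about +6 — near-zero divergence with nonzero curl is a vortex.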